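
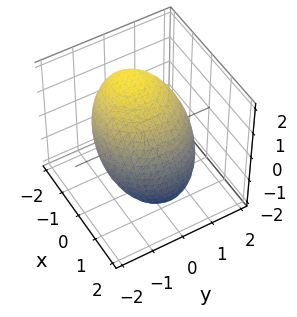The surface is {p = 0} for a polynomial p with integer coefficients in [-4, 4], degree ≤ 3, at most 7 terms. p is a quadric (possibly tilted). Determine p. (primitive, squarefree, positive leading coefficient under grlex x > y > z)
x^2 + x*z + y^2 + z^2 - 2

The degree is 2 — a generic line meets the surface in up to 2 points.
Putting this together gives p.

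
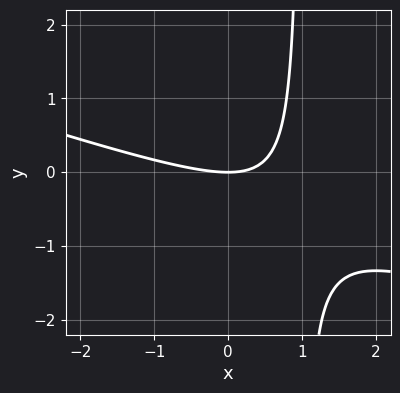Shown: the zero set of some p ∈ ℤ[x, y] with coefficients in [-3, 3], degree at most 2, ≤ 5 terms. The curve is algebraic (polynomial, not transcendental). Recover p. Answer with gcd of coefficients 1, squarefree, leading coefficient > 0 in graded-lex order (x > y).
x^2 + 3*x*y - 3*y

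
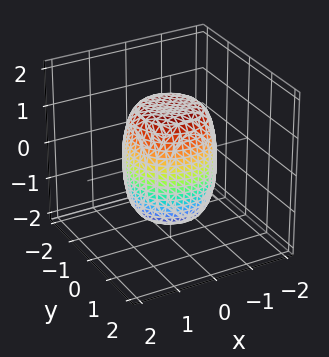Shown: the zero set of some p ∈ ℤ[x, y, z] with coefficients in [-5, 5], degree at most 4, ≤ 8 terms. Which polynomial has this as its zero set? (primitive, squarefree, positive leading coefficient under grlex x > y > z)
First, the degree is 4 — no degree-3 surface has this shape.
Then, symmetries: rotational symmetry about the z-axis ⇒ p depends on x, y only through x² + y².
Then, from the axis intercepts and sections: a circular section at z = 0 has radius between 1 and 2.
Finally, together with the visible shape, these determine p as stated.

2*x^4 + 4*x^2*y^2 + 2*y^4 - x^2 - y^2 + z^2 - 2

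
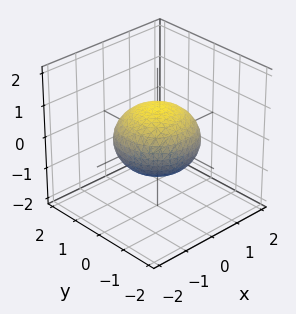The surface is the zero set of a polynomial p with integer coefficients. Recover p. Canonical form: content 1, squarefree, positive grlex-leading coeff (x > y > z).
2*x^2 + 2*y^2 + 3*z^2 - 3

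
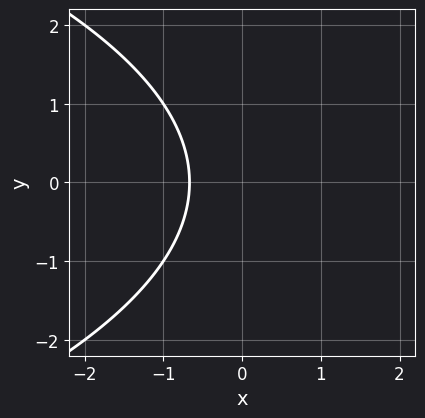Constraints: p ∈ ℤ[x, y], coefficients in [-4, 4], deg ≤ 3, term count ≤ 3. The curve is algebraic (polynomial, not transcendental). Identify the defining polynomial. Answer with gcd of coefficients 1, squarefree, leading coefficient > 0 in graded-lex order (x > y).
First, the degree is 2 — a generic line meets the curve in up to 2 points.
Then, symmetries: it's symmetric under y → −y, forcing even powers of y.
Next, from the visible intercepts: no y-intercept at any integer in the box.
Finally, assembling these constraints gives the stated polynomial.

y^2 + 3*x + 2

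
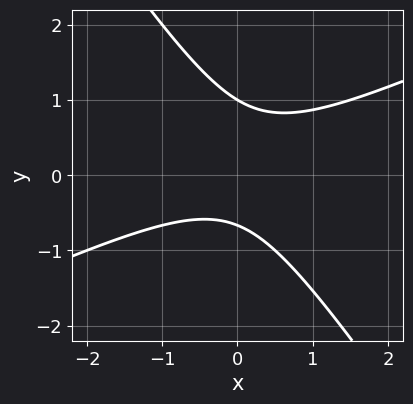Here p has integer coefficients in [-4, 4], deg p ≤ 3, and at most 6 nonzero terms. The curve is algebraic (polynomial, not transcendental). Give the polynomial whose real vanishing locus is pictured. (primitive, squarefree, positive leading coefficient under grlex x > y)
2*x^2 - 3*x*y - 3*y^2 + y + 2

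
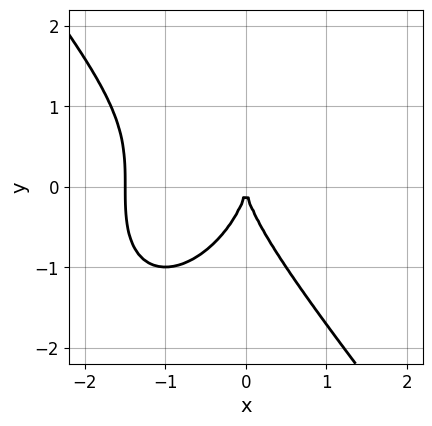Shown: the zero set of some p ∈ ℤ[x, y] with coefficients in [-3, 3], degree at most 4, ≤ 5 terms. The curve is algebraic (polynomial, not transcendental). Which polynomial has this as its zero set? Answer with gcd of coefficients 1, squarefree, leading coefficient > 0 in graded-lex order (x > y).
First, deg p = 3.
Then, against the integer gridlines: one x-axis crossing is at x = 0; it crosses the y-axis at the gridline y = 0.
Finally, solving for integer coefficients yields p as stated.

2*x^3 + y^3 + 3*x^2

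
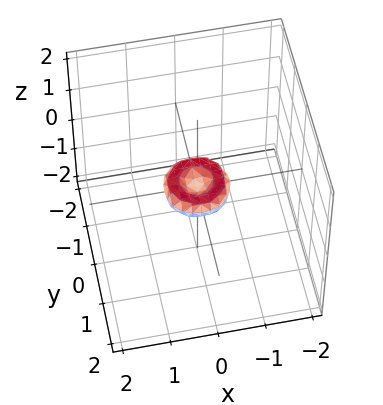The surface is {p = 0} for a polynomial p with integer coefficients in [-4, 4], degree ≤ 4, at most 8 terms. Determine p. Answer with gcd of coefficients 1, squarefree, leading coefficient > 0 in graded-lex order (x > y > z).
(a) Degree: the shape is more complex than any degree-3 surface, so deg p = 4.
(b) Symmetries: every cross-section ⟂ z is a circle, so x, y appear only via x² + y².
(c) Checking where it meets the axes: it crosses the x-axis at the gridline x = 0; it crosses the z-axis at the gridline z = 0.
(d) Putting this together gives p.

2*x^4 + 4*x^2*y^2 + 2*y^4 - x^2 - y^2 + 2*z^2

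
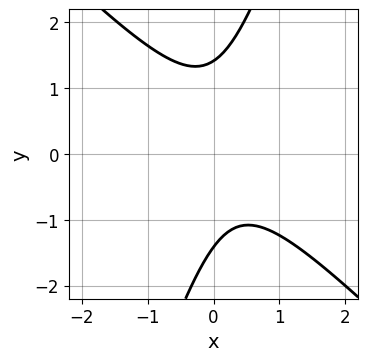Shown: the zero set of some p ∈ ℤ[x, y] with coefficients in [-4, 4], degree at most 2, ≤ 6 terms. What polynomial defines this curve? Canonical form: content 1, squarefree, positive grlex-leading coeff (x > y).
3*x^2 + 2*x*y - y^2 - x + 2

Degree: no degree-1 curve has this shape, so deg p = 2.
Against the integer gridlines: no x-intercept at any integer in the box.
The integer polynomial consistent with all of this is the stated p.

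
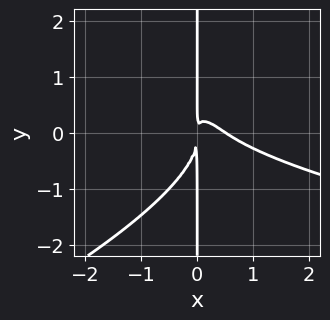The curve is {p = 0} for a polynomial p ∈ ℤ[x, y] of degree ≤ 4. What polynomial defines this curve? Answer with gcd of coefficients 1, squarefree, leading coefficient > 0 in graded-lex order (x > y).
Degree: a generic line meets the curve in up to 4 points, so deg p = 4.
Reading off the gridlines: the visible y-axis segment lies entirely on the curve.
Assembling these constraints gives the stated polynomial.

x^2*y^2 - 3*x*y^3 - 2*x^3 - 3*x^2*y + x^2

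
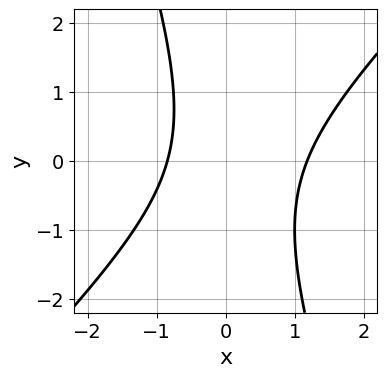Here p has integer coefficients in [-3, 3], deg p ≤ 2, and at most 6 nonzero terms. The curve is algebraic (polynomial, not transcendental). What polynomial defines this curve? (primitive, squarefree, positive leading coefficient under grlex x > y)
1. The degree is 2 — the shape is more complex than any degree-1 curve.
2. Against the integer gridlines: it misses every integer gridline on the y-axis.
3. Together with the visible shape, these determine p as stated.

3*x^2 - 2*x*y - y^2 - x - 3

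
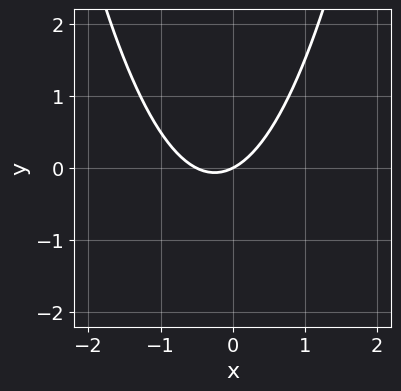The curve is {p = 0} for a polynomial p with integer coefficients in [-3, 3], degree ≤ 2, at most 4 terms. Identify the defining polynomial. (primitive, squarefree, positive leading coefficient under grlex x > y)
2*x^2 + x - 2*y

First, degree: no degree-1 curve has this shape, so deg p = 2.
Then, reading off the gridlines: one x-axis crossing is at x = 0; one y-axis crossing is at y = 0.
Finally, matching integer coefficients to the picture gives p.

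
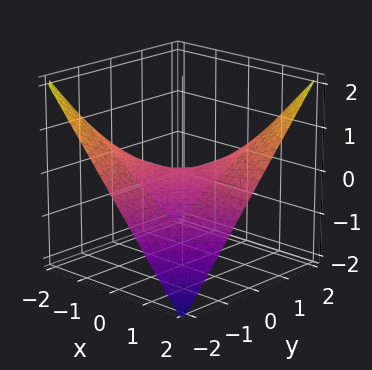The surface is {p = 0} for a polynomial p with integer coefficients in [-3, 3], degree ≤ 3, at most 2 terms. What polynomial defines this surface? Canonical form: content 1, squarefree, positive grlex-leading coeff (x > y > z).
x*y - 2*z

1. Degree: a hyperbolic paraboloid; a quadric, so deg p = 2.
2. Reading off the gridlines: it crosses the z-axis at the gridline z = 0; every point of the x-axis in the box is on the surface.
3. Solving for integer coefficients yields p as stated. Check: (0, 1, 0) on the y-axis lies on the surface, and p(0, 1, 0) = 0. ✓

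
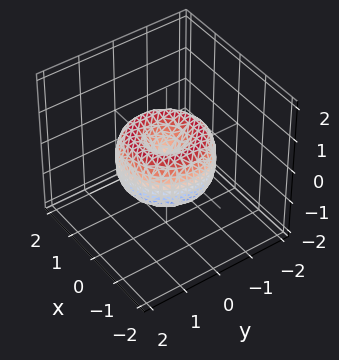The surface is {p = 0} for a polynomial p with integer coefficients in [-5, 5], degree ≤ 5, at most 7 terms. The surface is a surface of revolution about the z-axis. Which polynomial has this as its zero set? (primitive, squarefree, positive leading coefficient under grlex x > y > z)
1. Degree: a generic line meets the surface in up to 4 points, so deg p = 4.
2. Symmetries: the surface is invariant under rotation about z: p = q(x² + y², z).
3. Against the integer gridlines: it meets the x-axis at x = 0 (among the integer gridlines); a circular section at z = 0 has radius between 1 and 2; it meets the y-axis at y = 0 (among the integer gridlines).
4. Solving for integer coefficients yields p as stated.

2*x^4 + 4*x^2*y^2 + 2*y^4 - 3*x^2 - 3*y^2 + 2*z^2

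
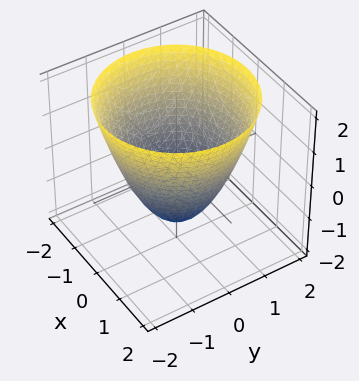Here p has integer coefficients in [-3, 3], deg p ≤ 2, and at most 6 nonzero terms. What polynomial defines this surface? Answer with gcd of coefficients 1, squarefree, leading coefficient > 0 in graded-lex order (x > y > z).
2*x^2 + 2*y^2 - 2*z - 3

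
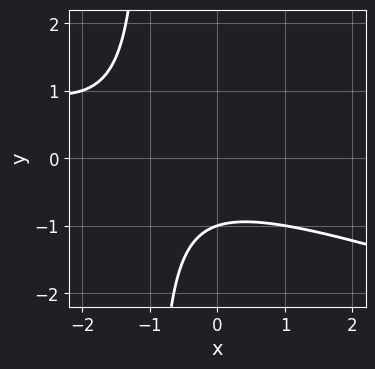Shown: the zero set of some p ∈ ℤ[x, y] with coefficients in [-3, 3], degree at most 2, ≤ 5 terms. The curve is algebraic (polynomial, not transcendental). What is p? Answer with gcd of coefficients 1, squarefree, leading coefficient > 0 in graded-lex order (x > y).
The degree is 2 — a generic line meets the curve in up to 2 points.
Checking where it meets the axes: one y-axis crossing is at y = -1; no x-intercept at any integer in the box.
Matching integer coefficients to the picture gives p.

x^2 + 3*x*y + 2*x + 3*y + 3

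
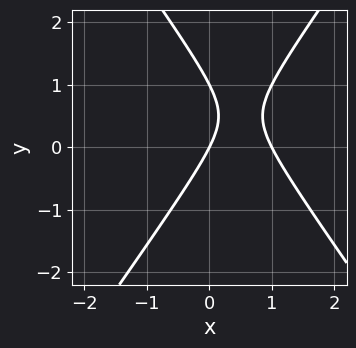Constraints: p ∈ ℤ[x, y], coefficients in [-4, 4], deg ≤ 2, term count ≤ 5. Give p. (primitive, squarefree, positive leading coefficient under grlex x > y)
2*x^2 - y^2 - 2*x + y

First, deg p = 2.
Next, reading off the gridlines: among the integer gridlines, it crosses the x-axis at x ∈ {0, 1}; among the integer gridlines, it crosses the y-axis at y ∈ {0, 1}.
Finally, the integer polynomial consistent with all of this is the stated p.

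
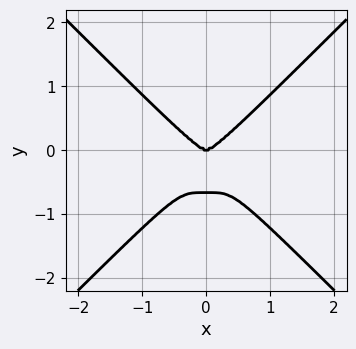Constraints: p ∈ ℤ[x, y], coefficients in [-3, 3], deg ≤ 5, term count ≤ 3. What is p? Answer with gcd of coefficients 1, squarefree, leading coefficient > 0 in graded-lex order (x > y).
3*x^4 - 3*y^4 - 2*y^3

First, degree: a generic line meets the curve in up to 4 points, so deg p = 4.
Next, symmetries: the x ↦ −x reflection is a symmetry, so x appears only in even powers.
Next, reading off the gridlines: one y-axis crossing is at y = 0; it crosses the x-axis at the gridline x = 0.
Finally, solving for integer coefficients yields p as stated.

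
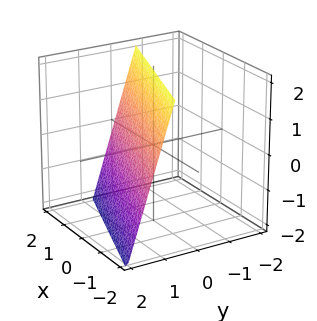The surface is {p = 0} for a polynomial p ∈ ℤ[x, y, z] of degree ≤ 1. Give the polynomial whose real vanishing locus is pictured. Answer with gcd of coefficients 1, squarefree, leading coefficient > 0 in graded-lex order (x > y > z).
x + 3*y + z - 2

Degree: every cross-section is a straight line — this is a plane, so deg p = 1.
From the axis intercepts and sections: one x-axis crossing is at x = 2; it crosses the z-axis at the gridline z = 2.
Assembling these constraints gives the stated polynomial.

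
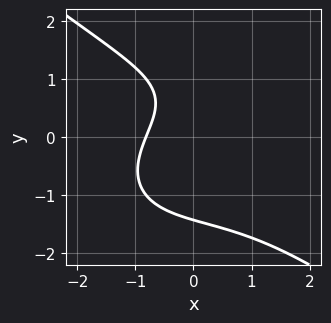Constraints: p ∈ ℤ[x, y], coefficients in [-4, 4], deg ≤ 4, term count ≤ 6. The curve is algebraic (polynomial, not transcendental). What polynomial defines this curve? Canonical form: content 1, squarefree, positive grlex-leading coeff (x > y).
x^3 + 2*y^3 + 3*x - 2*y + 3

(a) The degree is 3 — the shape is more complex than any degree-2 curve.
(b) Putting this together gives p.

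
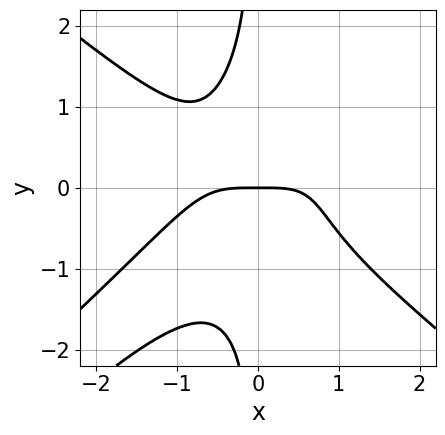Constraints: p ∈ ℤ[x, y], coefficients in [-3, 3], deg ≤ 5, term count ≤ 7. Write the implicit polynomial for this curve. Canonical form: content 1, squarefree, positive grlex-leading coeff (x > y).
deg p = 4. A generic line meets the curve in up to 4 points.
Reading off the gridlines: it crosses the x-axis at the gridline x = 0; it meets the y-axis at y = 0 (among the integer gridlines).
Assembling these constraints gives the stated polynomial.

2*x^4 - 2*x^3*y - 3*x^2*y^2 + 3*x*y^3 + 3*y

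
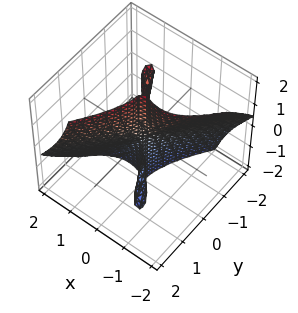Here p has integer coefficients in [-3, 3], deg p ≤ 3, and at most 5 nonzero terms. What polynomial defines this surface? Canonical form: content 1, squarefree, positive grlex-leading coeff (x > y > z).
3*x^3 + 2*x^2*z + 3*x*y*z - 2*y^3

(a) There are 3 components. They look like related sheets of one shape, so recover p as a whole.
(b) deg p = 3. The shape is more complex than any degree-2 surface.
(c) Reading off the gridlines: every point of the z-axis in the box is on the surface; one y-axis crossing is at y = 0; it meets the x-axis at x = 0 (among the integer gridlines).
(d) Putting this together gives p.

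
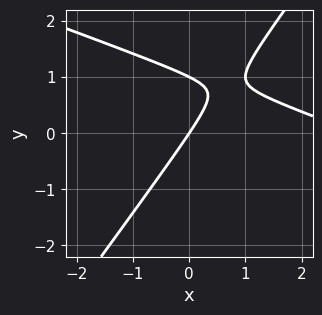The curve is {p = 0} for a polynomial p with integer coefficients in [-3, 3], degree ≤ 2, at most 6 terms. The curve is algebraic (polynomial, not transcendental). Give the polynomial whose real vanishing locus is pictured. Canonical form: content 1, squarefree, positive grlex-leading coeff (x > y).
x^2 + 2*x*y - 2*y^2 - 3*x + 2*y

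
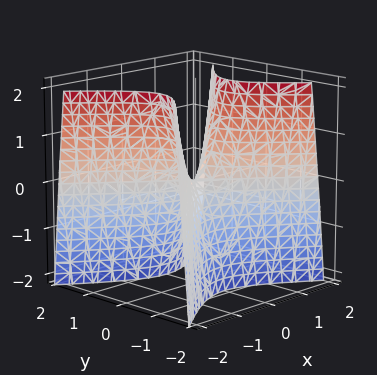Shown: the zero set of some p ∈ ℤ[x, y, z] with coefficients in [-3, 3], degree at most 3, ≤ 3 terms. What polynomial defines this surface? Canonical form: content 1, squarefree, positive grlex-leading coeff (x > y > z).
2*x^2 - 3*y^2 - z

1. The degree is 2 — a hyperbolic paraboloid; a quadric.
2. Symmetries: mirror symmetry y ↦ −y ⇒ only even powers of y; the x ↦ −x reflection is a symmetry, so x appears only in even powers.
3. Against the integer gridlines: one z-axis crossing is at z = 0; it meets the x-axis at x = 0 (among the integer gridlines).
4. Solving for integer coefficients yields p as stated.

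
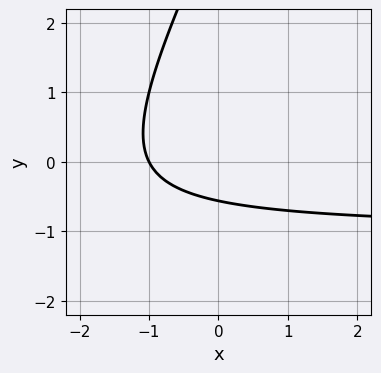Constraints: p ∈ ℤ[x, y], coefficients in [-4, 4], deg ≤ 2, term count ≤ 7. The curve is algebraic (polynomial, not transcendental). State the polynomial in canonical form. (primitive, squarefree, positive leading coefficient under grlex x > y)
First, deg p = 2.
Next, from the axis intercepts and sections: it meets the x-axis at x = -1 (among the integer gridlines).
Finally, fitting integer coefficients to these (and the overall shape) gives p.

2*x*y - y^2 + 2*x + 3*y + 2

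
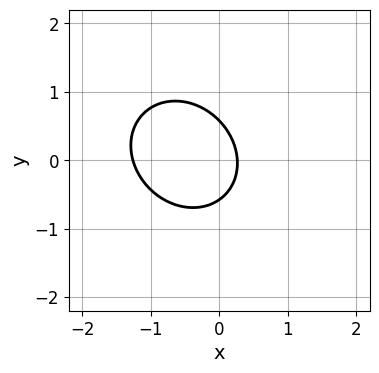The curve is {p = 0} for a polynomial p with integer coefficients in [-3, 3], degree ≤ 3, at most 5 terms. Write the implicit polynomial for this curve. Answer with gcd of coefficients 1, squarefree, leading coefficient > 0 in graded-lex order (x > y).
3*x^2 + x*y + 3*y^2 + 3*x - 1

The degree is 2 — no degree-1 curve has this shape.
The integer polynomial consistent with all of this is the stated p.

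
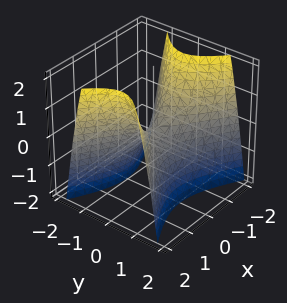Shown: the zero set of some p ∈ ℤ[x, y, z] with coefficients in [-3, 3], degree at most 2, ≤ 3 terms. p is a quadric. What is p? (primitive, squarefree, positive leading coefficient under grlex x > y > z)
First, degree: a hyperbolic paraboloid; a quadric, so deg p = 2.
Next, symmetries: mirror symmetry y ↦ −y ⇒ only even powers of y; it's symmetric under x → −x, forcing even powers of x.
Then, reading off the gridlines: it meets the x-axis at x = 0 (among the integer gridlines); one z-axis crossing is at z = 0; it crosses the y-axis at the gridline y = 0.
Finally, together with the visible shape, these determine p as stated.

x^2 - 2*y^2 - z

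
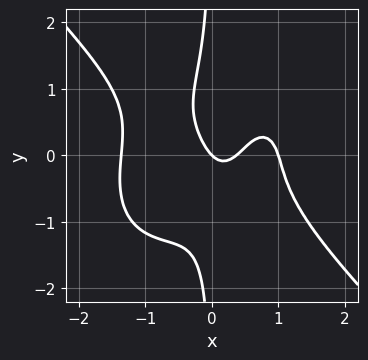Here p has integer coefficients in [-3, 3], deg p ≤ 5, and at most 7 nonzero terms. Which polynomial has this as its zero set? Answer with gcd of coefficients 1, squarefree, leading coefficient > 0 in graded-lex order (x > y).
2*x^4 + 2*x*y^3 - 3*x^2 + x + y

1. The degree is 4 — a generic line meets the curve in up to 4 points.
2. Checking where it meets the axes: among the integer gridlines, it crosses the x-axis at x ∈ {0, 1}; it meets the y-axis at y = 0 (among the integer gridlines).
3. The integer polynomial consistent with all of this is the stated p.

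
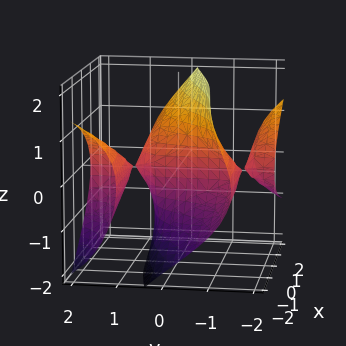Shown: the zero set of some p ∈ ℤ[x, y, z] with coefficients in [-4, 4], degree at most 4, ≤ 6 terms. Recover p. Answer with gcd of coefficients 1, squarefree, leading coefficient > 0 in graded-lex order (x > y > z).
2*x*y^2 + 3*y*z^2 + z^3 + x*y - 3*x

I count 3 distinct pieces.
Degree: a generic line meets the surface in up to 3 points, so deg p = 3.
Against the integer gridlines: it crosses the z-axis at the gridline z = 0; it meets the x-axis at x = 0 (among the integer gridlines); the visible y-axis segment lies entirely on the surface.
Together with the visible shape, these determine p as stated.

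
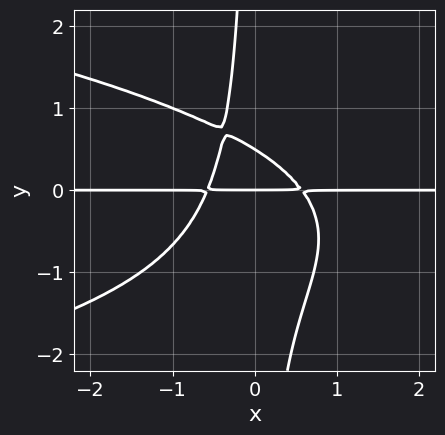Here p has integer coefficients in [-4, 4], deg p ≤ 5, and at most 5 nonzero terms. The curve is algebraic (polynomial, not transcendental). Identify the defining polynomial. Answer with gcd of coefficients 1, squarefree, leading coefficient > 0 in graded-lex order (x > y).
3*x*y^3 + 3*x^2*y + x*y^2 + 2*y^2 - y

Degree: the shape is more complex than any degree-3 curve, so deg p = 4.
Reading off the gridlines: every point of the x-axis in the box is on the curve; one y-axis crossing is at y = 0.
Solving for integer coefficients yields p as stated.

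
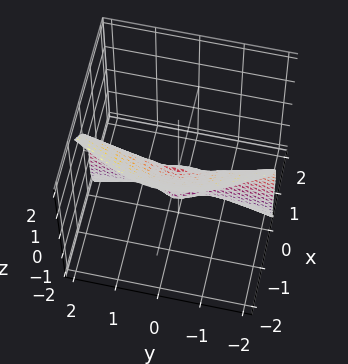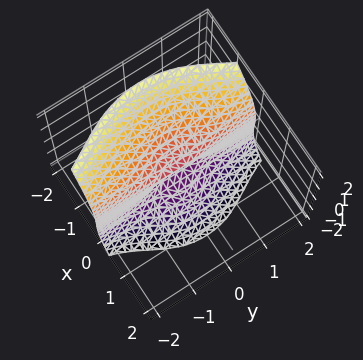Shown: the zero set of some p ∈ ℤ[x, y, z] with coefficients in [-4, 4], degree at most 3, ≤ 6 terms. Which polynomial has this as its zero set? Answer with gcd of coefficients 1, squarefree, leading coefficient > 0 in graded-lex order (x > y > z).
3*x^3 + 3*x*y^2 + z^3 + z^2

First, the degree is 3 — a generic line meets the surface in up to 3 points.
Then, from the visible intercepts: every point of the y-axis in the box is on the surface; the z-axis gridline crossings are at z ∈ {-1, 0}; it meets the x-axis at x = 0 (among the integer gridlines).
Finally, together with the visible shape, these determine p as stated.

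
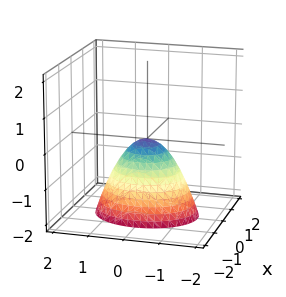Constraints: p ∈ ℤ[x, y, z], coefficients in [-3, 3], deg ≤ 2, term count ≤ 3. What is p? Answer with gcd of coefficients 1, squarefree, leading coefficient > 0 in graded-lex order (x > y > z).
The degree is 2 — a single bowl opening along one axis; a quadric.
Symmetries: the x ↦ −x reflection is a symmetry, so x appears only in even powers; it's symmetric under y → −y, forcing even powers of y.
Against the integer gridlines: one y-axis crossing is at y = 0; it crosses the z-axis at the gridline z = 0.
Solving for integer coefficients yields p as stated.

3*x^2 + 2*y^2 + 2*z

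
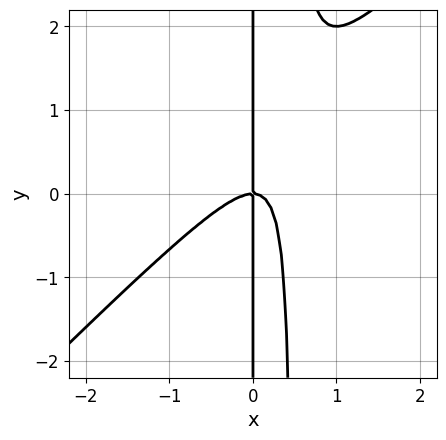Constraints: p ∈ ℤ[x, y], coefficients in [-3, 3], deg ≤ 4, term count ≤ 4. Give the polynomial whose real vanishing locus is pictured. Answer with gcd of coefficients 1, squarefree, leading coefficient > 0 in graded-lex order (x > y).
2*x^3 - 2*x^2*y + x*y

(a) The degree is 3 — a generic line meets the curve in up to 3 points.
(b) Checking where it meets the axes: one x-axis crossing is at x = 0; the visible y-axis segment lies entirely on the curve.
(c) Solving for integer coefficients yields p as stated.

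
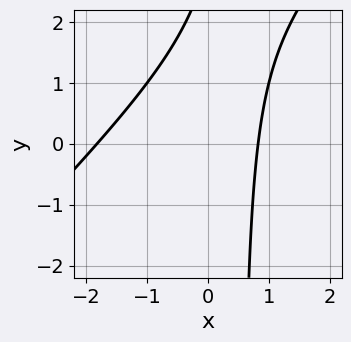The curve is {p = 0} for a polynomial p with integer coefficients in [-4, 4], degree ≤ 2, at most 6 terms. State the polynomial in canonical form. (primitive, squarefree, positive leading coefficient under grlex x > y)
(a) deg p = 2.
(b) Against the integer gridlines: the curve avoids every integer y-axis point in the box.
(c) Fitting integer coefficients to these (and the overall shape) gives p.

2*x^2 - 2*x*y + 2*x + y - 3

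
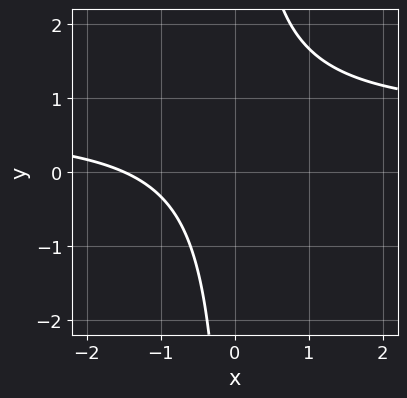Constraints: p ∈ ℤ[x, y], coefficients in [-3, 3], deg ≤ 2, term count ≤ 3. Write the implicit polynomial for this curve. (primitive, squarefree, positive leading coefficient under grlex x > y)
3*x*y - 2*x - 3

(a) The degree is 2 — no degree-1 curve has this shape.
(b) From the visible intercepts: it misses every integer gridline on the y-axis.
(c) These observations pin down the coefficients.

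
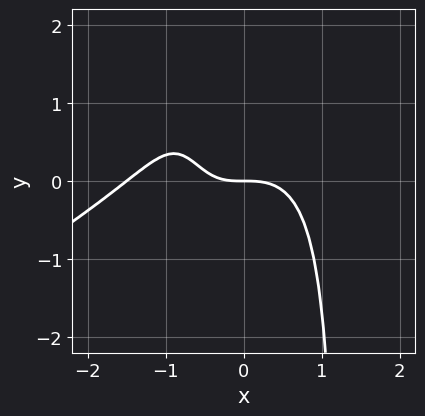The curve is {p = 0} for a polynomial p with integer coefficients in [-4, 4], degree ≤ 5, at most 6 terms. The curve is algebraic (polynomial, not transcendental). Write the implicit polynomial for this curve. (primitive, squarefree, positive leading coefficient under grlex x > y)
2*x^4 - 3*x^3*y + 3*x^3 + 3*x*y + 3*y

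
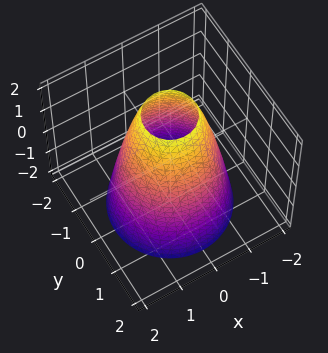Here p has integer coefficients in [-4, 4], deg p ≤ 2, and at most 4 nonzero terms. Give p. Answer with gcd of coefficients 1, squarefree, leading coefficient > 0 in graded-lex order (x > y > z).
(a) The degree is 2 — a generic line meets the surface in up to 2 points.
(b) By symmetry, the surface is invariant under rotation about z: p = q(x² + y², z).
(c) Against the integer gridlines: the surface avoids every integer z-axis point in the box; a circular section at z = -2 has radius between 1 and 2.
(d) These observations pin down the coefficients.

2*x^2 + 2*y^2 + z - 3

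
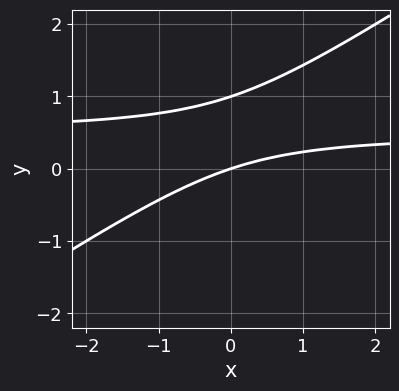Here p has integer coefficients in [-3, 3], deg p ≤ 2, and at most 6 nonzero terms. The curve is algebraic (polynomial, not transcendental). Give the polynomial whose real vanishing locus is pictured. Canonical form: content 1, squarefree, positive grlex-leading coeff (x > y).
deg p = 2. The shape is more complex than any degree-1 curve.
From the visible intercepts: the y-axis gridline crossings are at y ∈ {0, 1}; one x-axis crossing is at x = 0.
These observations pin down the coefficients.

2*x*y - 3*y^2 - x + 3*y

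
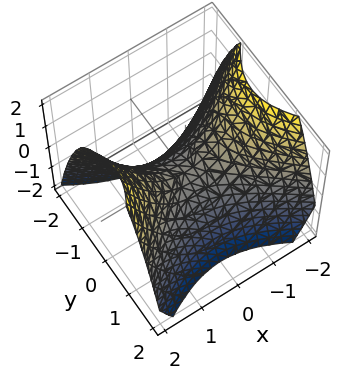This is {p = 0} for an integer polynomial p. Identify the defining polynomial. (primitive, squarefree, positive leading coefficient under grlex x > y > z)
1. deg p = 2. A saddle surface; a quadric.
2. Symmetries: it's symmetric under x → −x, forcing even powers of x; it's symmetric under y → −y, forcing even powers of y.
3. Reading off the gridlines: it crosses the y-axis at the gridline y = 0; it meets the z-axis at z = 0 (among the integer gridlines).
4. Fitting integer coefficients to these (and the overall shape) gives p.

2*x^2 - 3*y^2 - 3*z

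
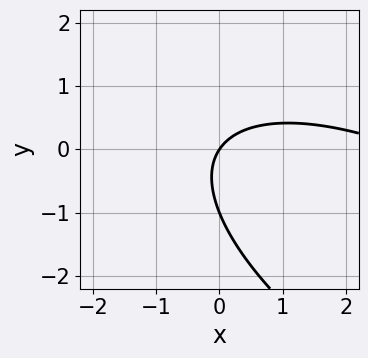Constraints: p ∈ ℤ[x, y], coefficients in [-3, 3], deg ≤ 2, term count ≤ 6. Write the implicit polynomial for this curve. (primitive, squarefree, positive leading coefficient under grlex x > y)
x^2 + 2*x*y + 2*y^2 - 3*x + 2*y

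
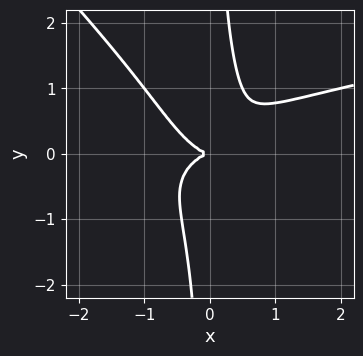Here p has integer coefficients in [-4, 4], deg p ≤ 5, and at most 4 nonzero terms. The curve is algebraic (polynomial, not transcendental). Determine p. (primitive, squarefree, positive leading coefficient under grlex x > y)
1. Degree: no degree-3 curve has this shape, so deg p = 4.
2. Against the integer gridlines: it crosses the x-axis at the gridline x = 0; one y-axis crossing is at y = 0.
3. Matching integer coefficients to the picture gives p.

3*x^2*y^2 + 3*x*y^3 - 2*x^3 - 2*y^2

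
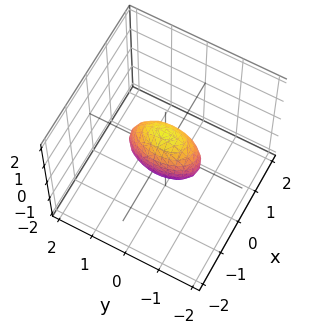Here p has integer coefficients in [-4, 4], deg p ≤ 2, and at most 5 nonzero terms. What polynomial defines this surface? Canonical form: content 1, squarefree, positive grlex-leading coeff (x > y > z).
The degree is 2 — bounded and convex; a quadric.
Symmetries: mirror symmetry z ↦ −z ⇒ only even powers of z; mirror symmetry x ↦ −x ⇒ only even powers of x; the y ↦ −y reflection is a symmetry, so y appears only in even powers.
Checking where it meets the axes: the y-axis gridline crossings are at y ∈ {-1, 1}; among the integer gridlines, it crosses the z-axis at z ∈ {-1, 1}.
Putting this together gives p.

3*x^2 + y^2 + z^2 - 1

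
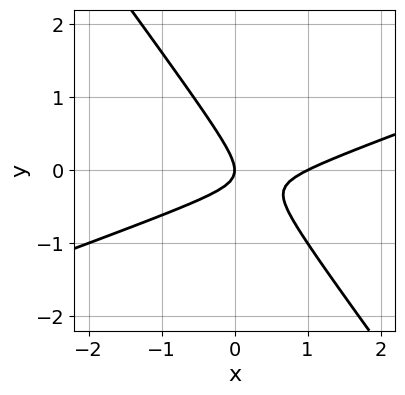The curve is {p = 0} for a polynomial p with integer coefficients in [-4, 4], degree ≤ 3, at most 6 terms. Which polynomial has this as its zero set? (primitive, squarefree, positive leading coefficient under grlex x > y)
1. The degree is 2 — the shape is more complex than any degree-1 curve.
2. From the visible intercepts: among the integer gridlines, it crosses the x-axis at x ∈ {0, 1}; one y-axis crossing is at y = 0.
3. The integer polynomial consistent with all of this is the stated p.

x^2 - 2*x*y - 2*y^2 - x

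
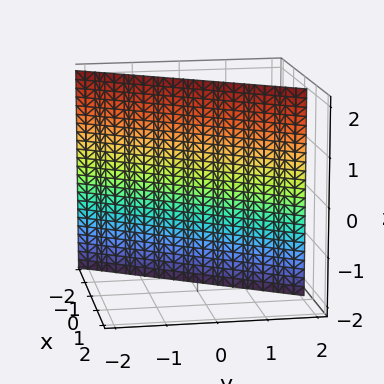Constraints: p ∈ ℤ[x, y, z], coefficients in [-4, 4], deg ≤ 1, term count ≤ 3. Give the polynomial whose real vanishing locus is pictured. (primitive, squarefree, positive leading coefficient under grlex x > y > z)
First, the degree is 1 — every cross-section is a straight line — this is a plane.
Then, checking where it meets the axes: one y-axis crossing is at y = 1; no z-intercept at any integer in the box.
Finally, putting this together gives p.

3*x - 2*y + 2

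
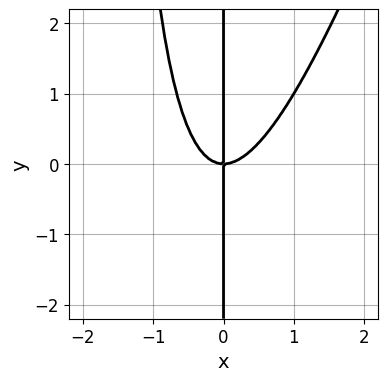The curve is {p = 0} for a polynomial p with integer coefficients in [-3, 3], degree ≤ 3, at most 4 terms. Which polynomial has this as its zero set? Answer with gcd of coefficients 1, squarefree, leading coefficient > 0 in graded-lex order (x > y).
3*x^3 - x^2*y - 2*x*y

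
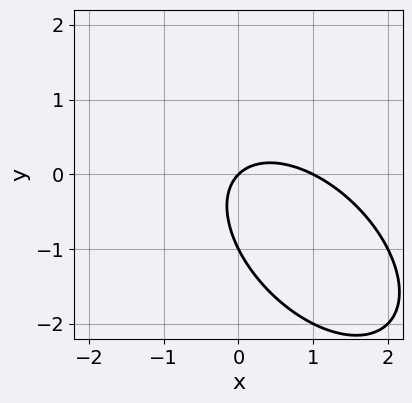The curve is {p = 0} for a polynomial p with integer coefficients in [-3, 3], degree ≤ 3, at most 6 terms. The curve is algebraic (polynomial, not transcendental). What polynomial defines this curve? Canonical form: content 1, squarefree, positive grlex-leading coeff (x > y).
x^2 + x*y + y^2 - x + y

1. The degree is 2 — the shape is more complex than any degree-1 curve.
2. From the visible intercepts: the y-axis gridline crossings are at y ∈ {-1, 0}; the x-axis gridline crossings are at x ∈ {0, 1}.
3. Fitting integer coefficients to these (and the overall shape) gives p.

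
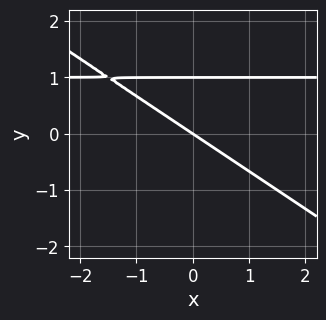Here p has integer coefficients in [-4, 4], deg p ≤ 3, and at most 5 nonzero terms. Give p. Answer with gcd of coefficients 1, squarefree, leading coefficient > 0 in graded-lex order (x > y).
1. deg p = 2. A generic line meets the curve in up to 2 points.
2. Reading off the gridlines: the y-axis gridline crossings are at y ∈ {0, 1}; one x-axis crossing is at x = 0.
3. Assembling these constraints gives the stated polynomial.

2*x*y + 3*y^2 - 2*x - 3*y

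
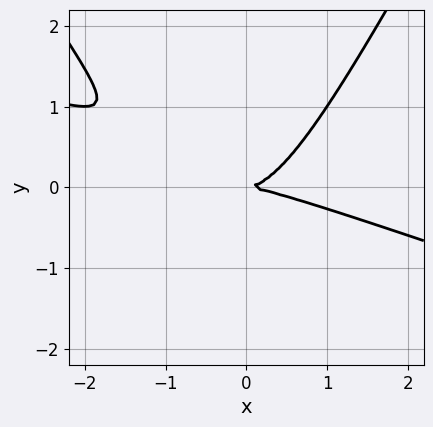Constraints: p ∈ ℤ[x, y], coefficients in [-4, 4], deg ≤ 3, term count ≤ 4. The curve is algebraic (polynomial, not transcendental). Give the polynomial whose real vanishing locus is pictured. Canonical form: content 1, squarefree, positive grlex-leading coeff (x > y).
(a) Degree: the shape is more complex than any degree-2 curve, so deg p = 3.
(b) Against the integer gridlines: it meets the y-axis at y = 0 (among the integer gridlines); one x-axis crossing is at x = 0.
(c) The integer polynomial consistent with all of this is the stated p.

x^3 + 3*x^2*y - y^3 - 3*y^2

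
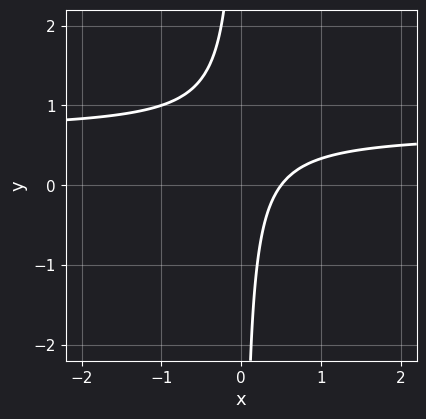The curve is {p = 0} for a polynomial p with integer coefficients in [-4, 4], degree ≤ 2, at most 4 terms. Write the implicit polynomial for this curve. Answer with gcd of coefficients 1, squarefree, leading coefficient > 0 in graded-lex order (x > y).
3*x*y - 2*x + 1

The degree is 2 — the shape is more complex than any degree-1 curve.
From the axis intercepts and sections: no y-intercept at any integer in the box.
Putting this together gives p.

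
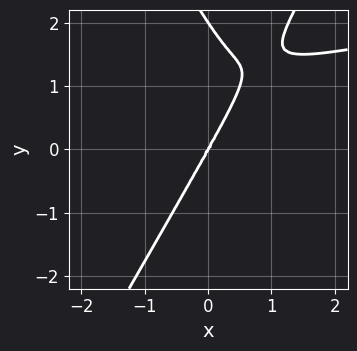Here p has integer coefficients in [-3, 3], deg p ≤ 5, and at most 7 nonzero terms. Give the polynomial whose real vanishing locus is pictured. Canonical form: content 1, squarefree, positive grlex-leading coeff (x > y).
3*x^2*y^2 - y^4 - 2*x^3 - 3*x*y^2 + 2*y^3

1. Degree: no degree-3 curve has this shape, so deg p = 4.
2. Observable constraints: it crosses the x-axis at the gridline x = 0; among the integer gridlines, it crosses the y-axis at y ∈ {0, 2}.
3. These observations pin down the coefficients.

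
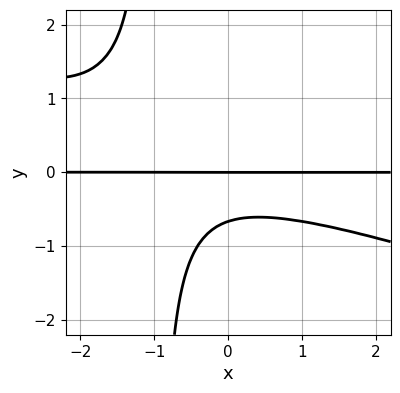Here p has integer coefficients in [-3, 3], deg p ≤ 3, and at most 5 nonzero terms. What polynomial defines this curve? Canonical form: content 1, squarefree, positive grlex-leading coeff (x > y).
First, the degree is 3 — no degree-2 curve has this shape.
Then, observable constraints: every point of the x-axis in the box is on the curve; it crosses the y-axis at the gridline y = 0.
Finally, fitting integer coefficients to these (and the overall shape) gives p.

x^2*y + 3*x*y^2 + x*y + 3*y^2 + 2*y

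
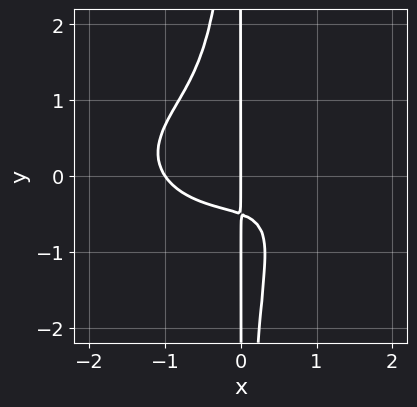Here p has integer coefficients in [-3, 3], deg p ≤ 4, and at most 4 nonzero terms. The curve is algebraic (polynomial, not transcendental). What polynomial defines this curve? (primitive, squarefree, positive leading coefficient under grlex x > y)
x^4 + 3*x^2*y^2 + 2*x*y + x

(a) The degree is 4 — a generic line meets the curve in up to 4 points.
(b) Observable constraints: among the integer gridlines, it crosses the x-axis at x ∈ {-1, 0}; the visible y-axis segment lies entirely on the curve.
(c) The integer polynomial consistent with all of this is the stated p.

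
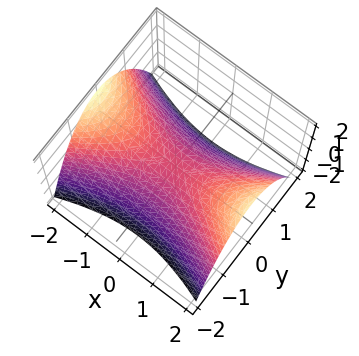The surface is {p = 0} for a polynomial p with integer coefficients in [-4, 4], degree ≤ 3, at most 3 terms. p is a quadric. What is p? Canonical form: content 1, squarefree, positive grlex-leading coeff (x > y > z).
(a) The degree is 2 — a hyperbolic paraboloid; a quadric.
(b) Symmetries: mirror symmetry y ↦ −y ⇒ only even powers of y; it's symmetric under x → −x, forcing even powers of x.
(c) Observable constraints: it crosses the y-axis at the gridline y = 0; one x-axis crossing is at x = 0; one z-axis crossing is at z = 0.
(d) Putting this together gives p.

x^2 - 3*y^2 - 3*z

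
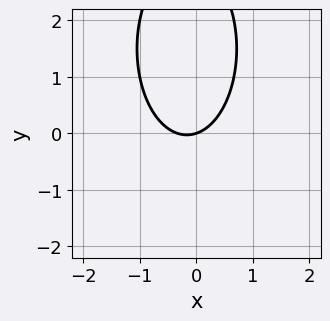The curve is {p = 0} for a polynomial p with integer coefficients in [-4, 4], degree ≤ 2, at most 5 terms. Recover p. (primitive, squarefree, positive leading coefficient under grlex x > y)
3*x^2 + y^2 + x - 3*y

(a) The degree is 2 — no degree-1 curve has this shape.
(b) From the axis intercepts and sections: it crosses the y-axis at the gridline y = 0; one x-axis crossing is at x = 0.
(c) Fitting integer coefficients to these (and the overall shape) gives p.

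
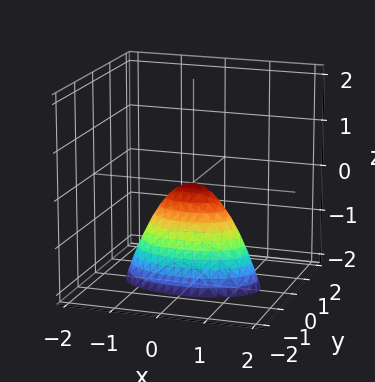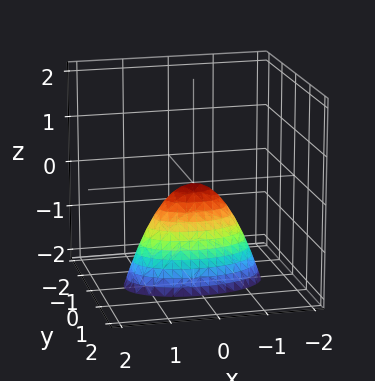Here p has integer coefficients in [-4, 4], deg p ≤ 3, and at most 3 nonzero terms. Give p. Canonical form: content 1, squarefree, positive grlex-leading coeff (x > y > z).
x^2 + 3*y^2 + z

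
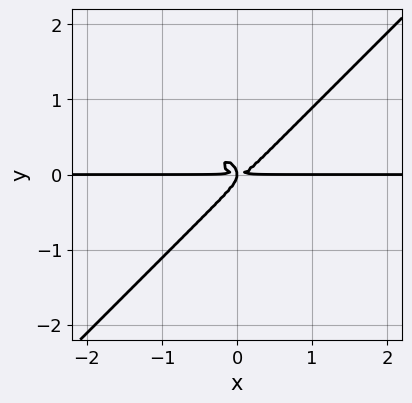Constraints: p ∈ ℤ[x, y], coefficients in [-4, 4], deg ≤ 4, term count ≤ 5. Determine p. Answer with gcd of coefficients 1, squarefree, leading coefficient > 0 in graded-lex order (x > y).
3*x^3*y - 3*y^4 - x*y^2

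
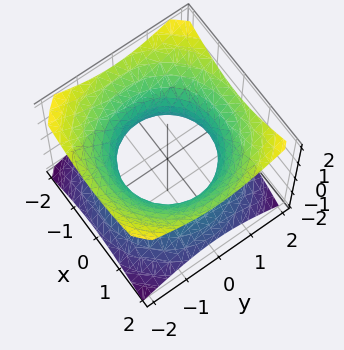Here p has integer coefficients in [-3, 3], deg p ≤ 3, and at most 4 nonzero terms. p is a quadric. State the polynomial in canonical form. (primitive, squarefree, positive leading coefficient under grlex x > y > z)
First, the degree is 2 — an hourglass — one-sheet hyperboloid; a quadric.
Next, symmetries: the z ↦ −z reflection is a symmetry, so z appears only in even powers; rotational symmetry about the z-axis ⇒ p depends on x, y only through x² + y².
Next, reading off the gridlines: a circular section at z = 0 has radius between 1 and 2; it misses every integer gridline on the z-axis.
Finally, assembling these constraints gives the stated polynomial.

2*x^2 + 2*y^2 - 3*z^2 - 3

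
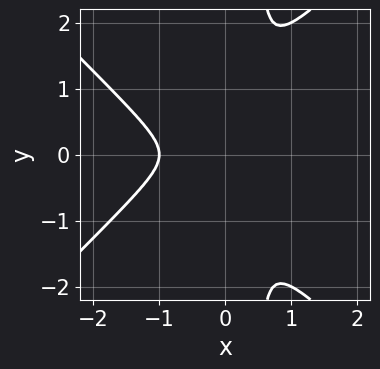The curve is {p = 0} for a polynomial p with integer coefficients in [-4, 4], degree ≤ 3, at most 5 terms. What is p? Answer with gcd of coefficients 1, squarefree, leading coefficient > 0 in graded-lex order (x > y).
The degree is 3 — no degree-2 curve has this shape.
Symmetries: it's symmetric under y → −y, forcing even powers of y.
Checking where it meets the axes: one x-axis crossing is at x = -1.
Solving for integer coefficients yields p as stated.

2*x^3 - 2*x*y^2 + 2*x^2 + y^2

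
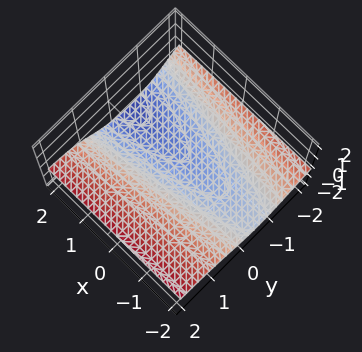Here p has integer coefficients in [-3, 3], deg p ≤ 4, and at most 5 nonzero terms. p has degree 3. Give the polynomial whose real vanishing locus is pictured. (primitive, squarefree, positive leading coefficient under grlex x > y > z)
3*y^2*z + 2*z^3 - x*z + 3*y*z + 3

First, the degree is 3 — no degree-2 surface has this shape.
Next, from the visible intercepts: the surface avoids every integer y-axis point in the box; the surface avoids every integer x-axis point in the box.
Finally, putting this together gives p.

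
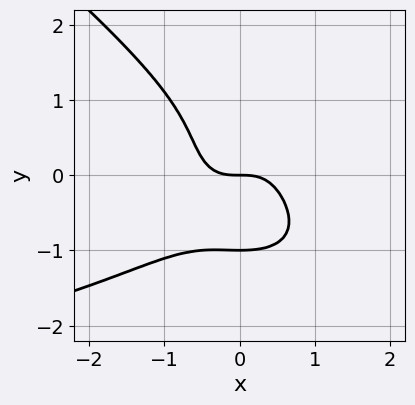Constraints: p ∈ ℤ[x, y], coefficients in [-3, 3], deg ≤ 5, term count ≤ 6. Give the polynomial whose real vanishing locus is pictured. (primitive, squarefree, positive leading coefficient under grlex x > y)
First, the degree is 4 — no degree-3 curve has this shape.
Next, reading off the gridlines: it crosses the x-axis at the gridline x = 0; among the integer gridlines, it crosses the y-axis at y ∈ {-1, 0}.
Finally, fitting integer coefficients to these (and the overall shape) gives p.

x^3*y + 2*y^4 + 3*x^3 - x^2*y + 2*y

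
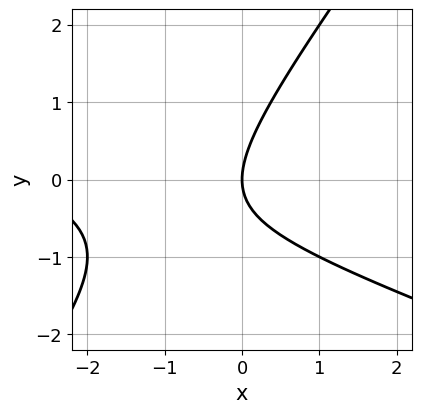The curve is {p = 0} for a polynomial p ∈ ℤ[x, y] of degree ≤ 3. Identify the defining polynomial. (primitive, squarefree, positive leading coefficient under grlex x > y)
x^2 + 2*x*y - 2*y^2 + 3*x

1. Degree: no degree-1 curve has this shape, so deg p = 2.
2. From the axis intercepts and sections: one x-axis crossing is at x = 0; one y-axis crossing is at y = 0.
3. These observations pin down the coefficients.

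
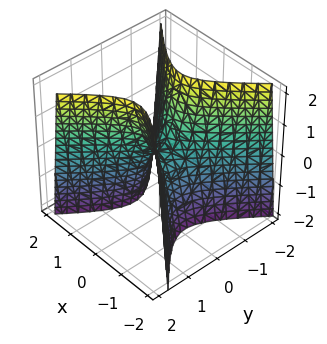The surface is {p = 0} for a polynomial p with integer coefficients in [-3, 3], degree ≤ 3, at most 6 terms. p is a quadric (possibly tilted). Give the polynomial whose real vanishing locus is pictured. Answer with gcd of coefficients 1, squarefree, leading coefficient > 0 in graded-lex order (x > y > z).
3*x^2 + x*y - 3*y^2 + z

(a) deg p = 2. No degree-1 surface has this shape.
(b) Against the integer gridlines: it crosses the z-axis at the gridline z = 0; one y-axis crossing is at y = 0; it meets the x-axis at x = 0 (among the integer gridlines).
(c) Together with the visible shape, these determine p as stated.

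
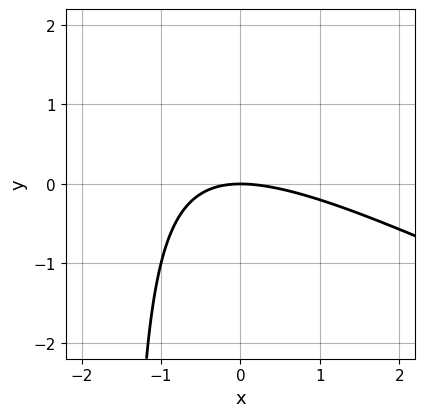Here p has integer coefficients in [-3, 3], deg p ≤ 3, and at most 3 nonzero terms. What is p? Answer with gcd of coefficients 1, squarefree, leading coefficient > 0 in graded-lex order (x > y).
First, deg p = 2.
Then, against the integer gridlines: one x-axis crossing is at x = 0; one y-axis crossing is at y = 0.
Finally, solving for integer coefficients yields p as stated.

x^2 + 2*x*y + 3*y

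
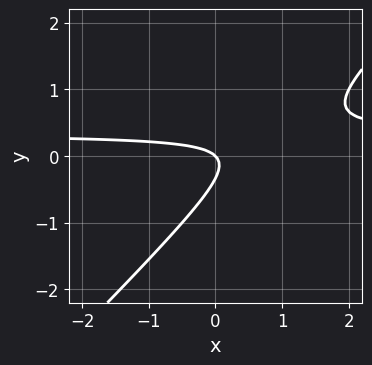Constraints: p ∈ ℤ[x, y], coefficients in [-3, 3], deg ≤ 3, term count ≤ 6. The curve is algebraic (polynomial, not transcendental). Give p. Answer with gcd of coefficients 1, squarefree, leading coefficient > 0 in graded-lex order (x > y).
3*x*y - 3*y^2 - x - y

First, degree: a generic line meets the curve in up to 2 points, so deg p = 2.
Then, reading off the gridlines: one x-axis crossing is at x = 0; one y-axis crossing is at y = 0.
Finally, solving for integer coefficients yields p as stated.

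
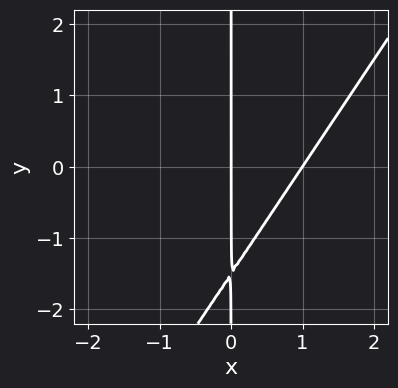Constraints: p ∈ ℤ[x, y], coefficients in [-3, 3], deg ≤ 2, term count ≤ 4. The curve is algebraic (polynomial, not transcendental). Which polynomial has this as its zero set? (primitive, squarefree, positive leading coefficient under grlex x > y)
3*x^2 - 2*x*y - 3*x

1. deg p = 2. No degree-1 curve has this shape.
2. Reading off the gridlines: among the integer gridlines, it crosses the x-axis at x ∈ {0, 1}; every point of the y-axis in the box is on the curve.
3. Assembling these constraints gives the stated polynomial.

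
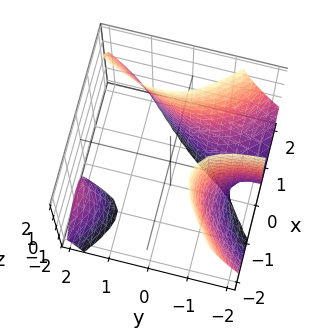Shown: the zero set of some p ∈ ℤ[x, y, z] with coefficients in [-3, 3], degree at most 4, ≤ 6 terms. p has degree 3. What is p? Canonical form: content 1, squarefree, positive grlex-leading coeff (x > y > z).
2*x^3 - 2*x*y^2 + 2*x*y*z - 2*y - 3

(a) I count 2 distinct pieces. They look like related sheets of one shape, so recover p as a whole.
(b) deg p = 3. The shape is more complex than any degree-2 surface.
(c) Against the integer gridlines: no z-intercept at any integer in the box.
(d) The integer polynomial consistent with all of this is the stated p.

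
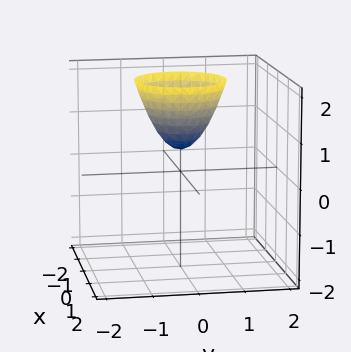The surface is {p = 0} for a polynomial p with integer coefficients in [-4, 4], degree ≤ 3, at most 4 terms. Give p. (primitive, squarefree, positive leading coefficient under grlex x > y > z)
3*x^2 + 3*y^2 - 2*z + 1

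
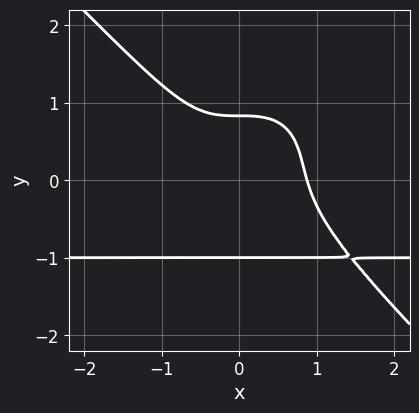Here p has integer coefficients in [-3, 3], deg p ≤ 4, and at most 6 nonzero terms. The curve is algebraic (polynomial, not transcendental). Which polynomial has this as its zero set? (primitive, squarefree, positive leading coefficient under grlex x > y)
3*x^3*y + 3*y^4 + 3*x^3 + y^3 - 2

(a) The degree is 4 — a generic line meets the curve in up to 4 points.
(b) Against the integer gridlines: it meets the y-axis at y = -1 (among the integer gridlines).
(c) Matching integer coefficients to the picture gives p.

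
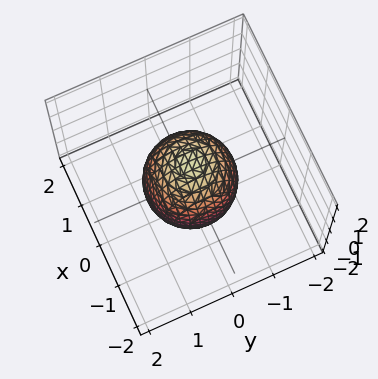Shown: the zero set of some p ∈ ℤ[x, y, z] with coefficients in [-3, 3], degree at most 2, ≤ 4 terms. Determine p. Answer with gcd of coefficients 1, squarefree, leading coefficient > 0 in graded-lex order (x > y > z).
2*x^2 + 2*y^2 + z^2 - 2

(a) Degree: a generic line meets the surface in up to 2 points, so deg p = 2.
(b) Symmetries: the surface is invariant under rotation about z: p = q(x² + y², z).
(c) From the axis intercepts and sections: among the integer gridlines, it crosses the y-axis at y ∈ {-1, 1}; a circular section at z = 0 has radius exactly 1; the x-axis gridline crossings are at x ∈ {-1, 1}.
(d) Putting this together gives p.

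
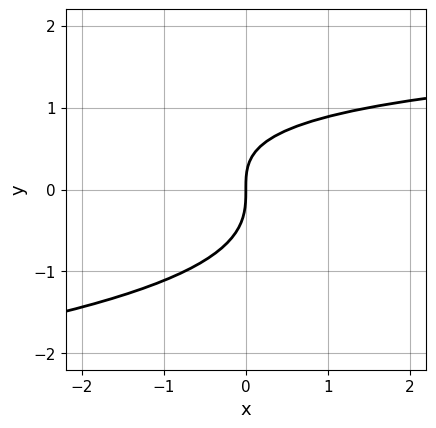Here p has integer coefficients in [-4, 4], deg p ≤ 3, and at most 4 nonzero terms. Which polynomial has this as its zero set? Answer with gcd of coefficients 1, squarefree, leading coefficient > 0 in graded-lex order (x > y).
1. Degree: the shape is more complex than any degree-2 curve, so deg p = 3.
2. Observable constraints: it crosses the y-axis at the gridline y = 0; one x-axis crossing is at x = 0.
3. Fitting integer coefficients to these (and the overall shape) gives p.

3*y^3 + x*y - 3*x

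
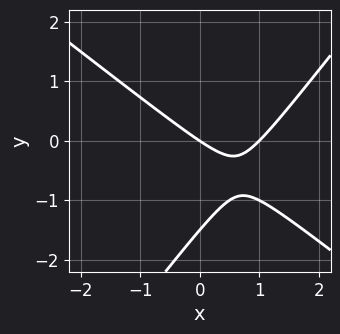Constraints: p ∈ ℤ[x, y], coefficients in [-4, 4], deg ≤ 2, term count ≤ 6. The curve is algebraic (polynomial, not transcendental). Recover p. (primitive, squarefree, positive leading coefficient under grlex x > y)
2*x^2 + x*y - 2*y^2 - 2*x - 3*y

(a) deg p = 2.
(b) Against the integer gridlines: it crosses the y-axis at the gridline y = 0; the x-axis gridline crossings are at x ∈ {0, 1}.
(c) Fitting integer coefficients to these (and the overall shape) gives p.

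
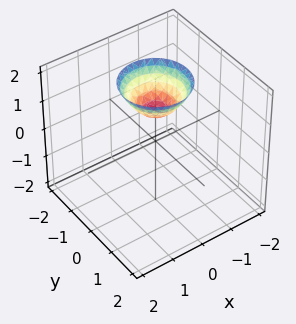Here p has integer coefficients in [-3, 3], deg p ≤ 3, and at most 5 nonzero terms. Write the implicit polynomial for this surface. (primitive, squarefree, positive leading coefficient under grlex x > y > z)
The degree is 2 — the shape is more complex than any degree-1 surface.
Symmetry: every cross-section ⟂ z is a circle, so x, y appear only via x² + y².
Reading off the gridlines: a circular section at z = 2 has radius exactly 1; it meets the z-axis at z = 1 (among the integer gridlines); it misses every integer gridline on the x-axis.
Together with the visible shape, these determine p as stated.

x^2 + y^2 - z + 1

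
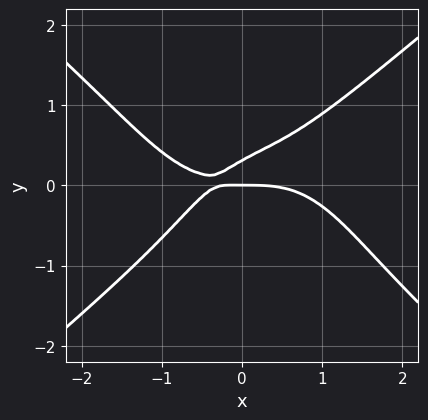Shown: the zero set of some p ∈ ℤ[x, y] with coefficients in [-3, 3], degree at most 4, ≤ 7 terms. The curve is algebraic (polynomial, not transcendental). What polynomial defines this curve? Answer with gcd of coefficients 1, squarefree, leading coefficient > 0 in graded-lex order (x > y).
First, deg p = 4. No degree-3 curve has this shape.
Then, checking where it meets the axes: it meets the y-axis at y = 0 (among the integer gridlines); it crosses the x-axis at the gridline x = 0.
Finally, solving for integer coefficients yields p as stated.

x^4 - 2*y^4 + 2*x*y - 3*y^2 + y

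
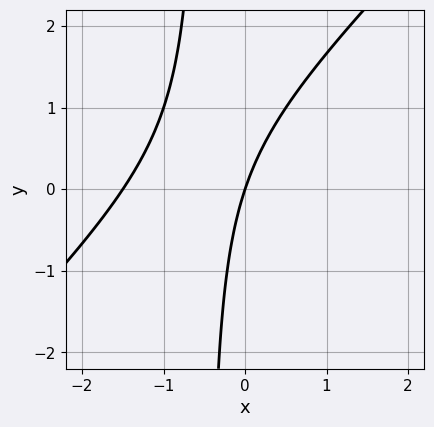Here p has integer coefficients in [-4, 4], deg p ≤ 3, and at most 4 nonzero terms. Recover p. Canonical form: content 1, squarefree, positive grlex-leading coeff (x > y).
First, deg p = 2. A generic line meets the curve in up to 2 points.
Then, reading off the gridlines: it crosses the y-axis at the gridline y = 0; it meets the x-axis at x = 0 (among the integer gridlines).
Finally, putting this together gives p.

2*x^2 - 2*x*y + 3*x - y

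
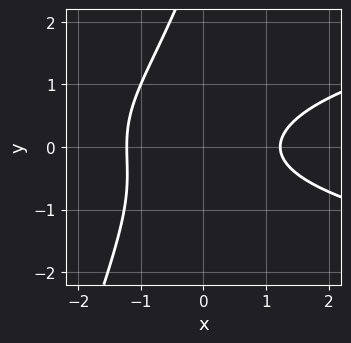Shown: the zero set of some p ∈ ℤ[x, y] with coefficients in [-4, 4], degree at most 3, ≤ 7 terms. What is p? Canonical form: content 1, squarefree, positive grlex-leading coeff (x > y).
3*x*y^2 - y^3 - 2*x^2 + 3*y^2 + 3

deg p = 3.
Against the integer gridlines: no y-intercept at any integer in the box.
Fitting integer coefficients to these (and the overall shape) gives p.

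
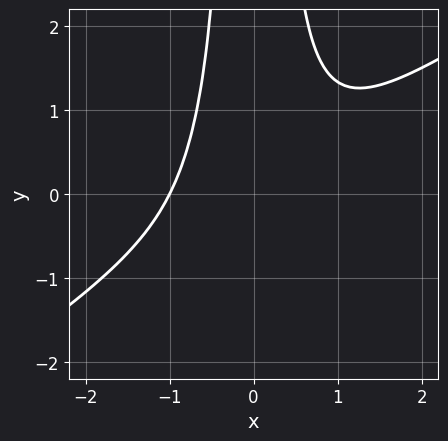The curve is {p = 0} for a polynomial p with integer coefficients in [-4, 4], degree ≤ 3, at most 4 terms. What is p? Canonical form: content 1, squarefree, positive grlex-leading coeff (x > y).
First, degree: the shape is more complex than any degree-2 curve, so deg p = 3.
Then, observable constraints: it misses every integer gridline on the y-axis; it crosses the x-axis at the gridline x = -1.
Finally, solving for integer coefficients yields p as stated.

2*x^3 - 3*x^2*y + 2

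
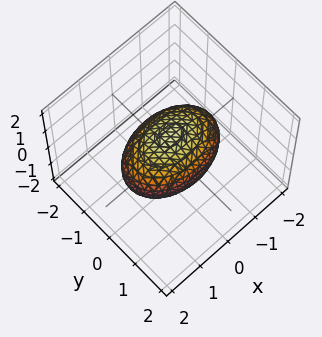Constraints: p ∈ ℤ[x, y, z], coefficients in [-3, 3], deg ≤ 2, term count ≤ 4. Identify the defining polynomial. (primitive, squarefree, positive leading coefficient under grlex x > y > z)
x^2 + 2*y^2 + 2*z^2 - 2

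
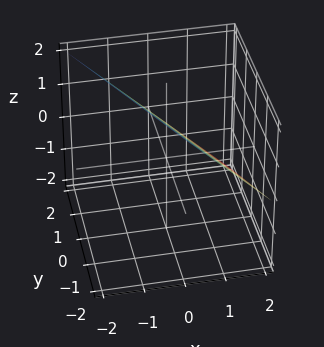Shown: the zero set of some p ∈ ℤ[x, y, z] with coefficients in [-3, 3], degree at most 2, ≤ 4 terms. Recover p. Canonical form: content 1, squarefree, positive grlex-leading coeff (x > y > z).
2*x + y + 2*z - 2

Degree: every cross-section is a straight line — this is a plane, so deg p = 1.
From the visible intercepts: one x-axis crossing is at x = 1; one z-axis crossing is at z = 1; it crosses the y-axis at the gridline y = 2.
The integer polynomial consistent with all of this is the stated p.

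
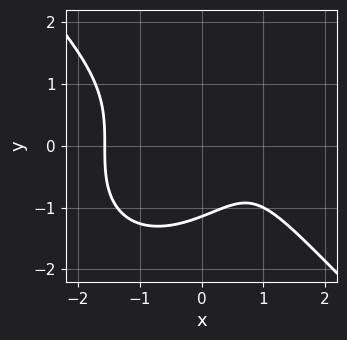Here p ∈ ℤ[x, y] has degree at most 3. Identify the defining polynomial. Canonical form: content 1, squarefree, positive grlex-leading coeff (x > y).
The degree is 3 — the shape is more complex than any degree-2 curve.
Matching integer coefficients to the picture gives p.

2*x^3 + 2*y^3 - 3*x + 3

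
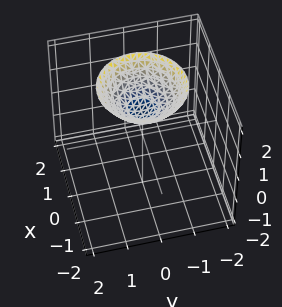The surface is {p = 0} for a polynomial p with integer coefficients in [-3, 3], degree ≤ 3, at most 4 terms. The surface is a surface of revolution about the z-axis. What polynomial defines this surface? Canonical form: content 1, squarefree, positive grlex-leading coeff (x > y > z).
2*x^2 + 2*y^2 - 3*z + 3

Degree: a generic line meets the surface in up to 2 points, so deg p = 2.
Symmetry: the surface is invariant under rotation about z: p = q(x² + y², z).
From the visible intercepts: a circular section at z = 2 has radius between 1 and 2; it misses every integer gridline on the x-axis.
Solving for integer coefficients yields p as stated.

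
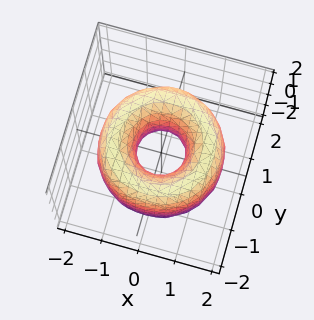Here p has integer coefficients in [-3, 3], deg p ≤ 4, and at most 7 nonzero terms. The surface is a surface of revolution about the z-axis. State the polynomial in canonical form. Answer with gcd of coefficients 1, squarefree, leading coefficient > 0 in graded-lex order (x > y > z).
First, degree: the shape is more complex than any degree-3 surface, so deg p = 4.
Then, by symmetry, the z-axis is an axis of rotation, so x and y enter only as x² + y².
Then, observable constraints: no z-intercept at any integer in the box; a circular section at z = 0 has radius between 0 and 1.
Finally, these observations pin down the coefficients.

x^4 + 2*x^2*y^2 + y^4 - 3*x^2 - 3*y^2 + z^2 + 1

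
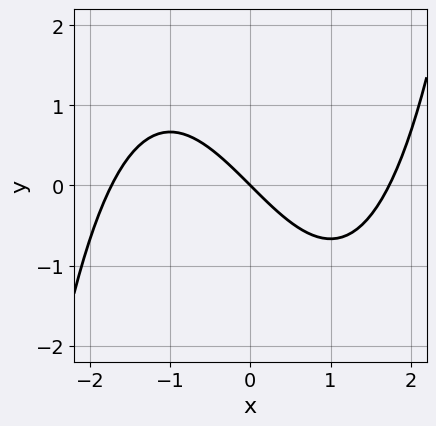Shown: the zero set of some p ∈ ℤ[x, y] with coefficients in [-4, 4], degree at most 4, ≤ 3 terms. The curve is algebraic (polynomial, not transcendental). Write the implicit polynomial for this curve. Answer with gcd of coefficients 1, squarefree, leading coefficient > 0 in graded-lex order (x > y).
x^3 - 3*x - 3*y

(a) Degree: no degree-2 curve has this shape, so deg p = 3.
(b) Against the integer gridlines: one x-axis crossing is at x = 0; it meets the y-axis at y = 0 (among the integer gridlines).
(c) Solving for integer coefficients yields p as stated.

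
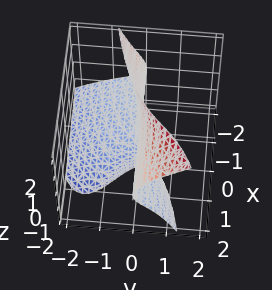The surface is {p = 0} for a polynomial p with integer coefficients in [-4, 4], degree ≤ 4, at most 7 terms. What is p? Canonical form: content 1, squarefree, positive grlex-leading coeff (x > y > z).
x*z^2 - 2*y^3 + 2*y^2*z - 2*y*z - 3*y

1. Degree: a generic line meets the surface in up to 3 points, so deg p = 3.
2. Against the integer gridlines: the visible x-axis segment lies entirely on the surface; every point of the z-axis in the box is on the surface; it crosses the y-axis at the gridline y = 0.
3. These observations pin down the coefficients.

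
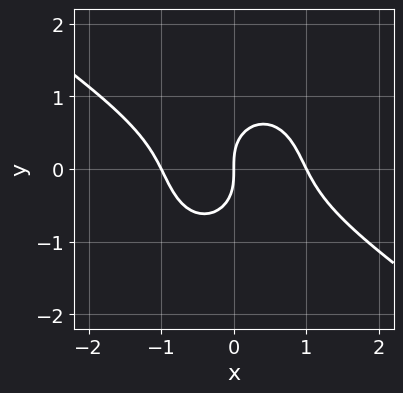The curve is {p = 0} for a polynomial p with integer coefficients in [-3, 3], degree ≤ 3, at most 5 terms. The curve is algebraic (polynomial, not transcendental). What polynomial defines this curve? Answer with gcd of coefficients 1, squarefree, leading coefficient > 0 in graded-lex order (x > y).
First, the degree is 3 — the shape is more complex than any degree-2 curve.
Next, from the axis intercepts and sections: it meets the y-axis at y = 0 (among the integer gridlines); the x-axis gridline crossings are at x ∈ {-1, 0, 1}.
Finally, fitting integer coefficients to these (and the overall shape) gives p.

x^3 + x^2*y + y^3 - x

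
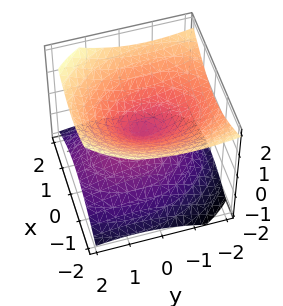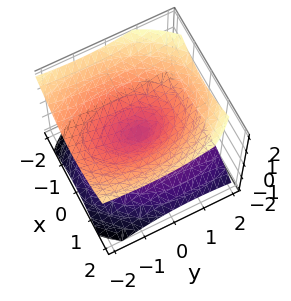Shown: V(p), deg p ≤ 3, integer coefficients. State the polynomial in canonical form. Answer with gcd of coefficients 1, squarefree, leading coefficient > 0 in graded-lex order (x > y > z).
1. There are 2 components. They look like related sheets of one shape, so recover p as a whole.
2. The degree is 2 — the shape is more complex than any degree-1 surface.
3. Checking where it meets the axes: one x-axis crossing is at x = 0; it crosses the y-axis at the gridline y = 0; it crosses the z-axis at the gridline z = 0.
4. Together with the visible shape, these determine p as stated.

2*x^2 + y^2 + y*z - 3*z^2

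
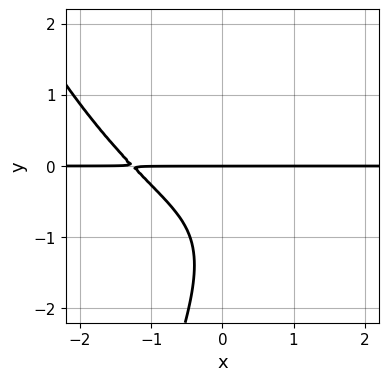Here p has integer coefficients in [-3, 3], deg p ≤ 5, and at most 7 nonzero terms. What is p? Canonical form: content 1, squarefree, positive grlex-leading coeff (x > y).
(a) deg p = 4. No degree-3 curve has this shape.
(b) Observable constraints: every point of the x-axis in the box is on the curve; it crosses the y-axis at the gridline y = 0.
(c) Putting this together gives p.

x^3*y - 2*x*y^2 + y^3 + 2*y^2 + 2*y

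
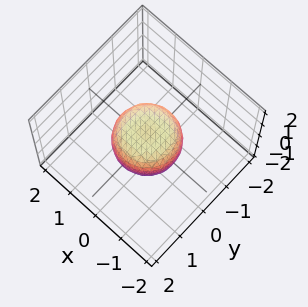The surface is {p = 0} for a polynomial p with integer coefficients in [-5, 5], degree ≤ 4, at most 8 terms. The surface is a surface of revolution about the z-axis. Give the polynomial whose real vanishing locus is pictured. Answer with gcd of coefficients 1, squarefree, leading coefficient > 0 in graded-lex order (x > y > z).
2*x^4 + 4*x^2*y^2 + 2*y^4 - x^2 - y^2 + 2*z^2 - 1

First, the degree is 4 — a generic line meets the surface in up to 4 points.
Next, symmetries: rotational symmetry about the z-axis ⇒ p depends on x, y only through x² + y².
Then, checking where it meets the axes: a circular section at z = 0 has radius exactly 1; the x-axis gridline crossings are at x ∈ {-1, 1}; the y-axis gridline crossings are at y ∈ {-1, 1}.
Finally, assembling these constraints gives the stated polynomial.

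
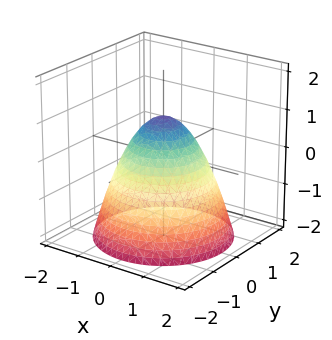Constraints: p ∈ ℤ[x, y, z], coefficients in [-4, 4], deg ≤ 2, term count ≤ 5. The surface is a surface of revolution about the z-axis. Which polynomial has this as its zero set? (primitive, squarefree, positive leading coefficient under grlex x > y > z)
First, degree: no degree-1 surface has this shape, so deg p = 2.
Then, symmetries: the z-axis is an axis of rotation, so x and y enter only as x² + y².
Next, reading off the gridlines: the y-axis gridline crossings are at y ∈ {-1, 1}; one z-axis crossing is at z = 1; a circular section at z = -2 has radius between 1 and 2.
Finally, fitting integer coefficients to these (and the overall shape) gives p.

x^2 + y^2 + z - 1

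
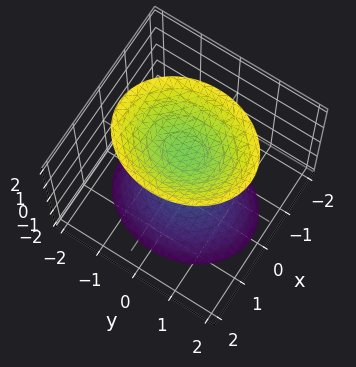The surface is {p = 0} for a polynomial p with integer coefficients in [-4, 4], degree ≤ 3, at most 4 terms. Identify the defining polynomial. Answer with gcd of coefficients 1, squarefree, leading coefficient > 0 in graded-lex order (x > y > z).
3*x^2 + 2*y^2 - 2*z^2 + 3

(a) I count 2 distinct pieces. Treating them together as one polynomial.
(b) deg p = 2. Two sheets facing apart; a quadric.
(c) Symmetries: it's symmetric under z → −z, forcing even powers of z; it's symmetric under x → −x, forcing even powers of x; it's symmetric under y → −y, forcing even powers of y.
(d) Checking where it meets the axes: no y-intercept at any integer in the box; the surface avoids every integer x-axis point in the box.
(e) These observations pin down the coefficients.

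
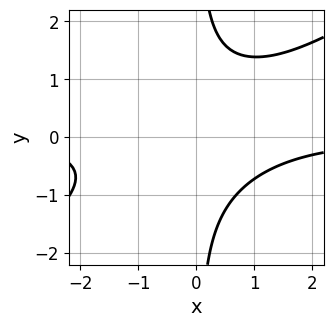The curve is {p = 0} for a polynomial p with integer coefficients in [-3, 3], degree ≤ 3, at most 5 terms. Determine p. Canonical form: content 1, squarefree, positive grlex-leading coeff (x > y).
2*x^2*y - 3*x*y^2 + 3

Degree: a generic line meets the curve in up to 3 points, so deg p = 3.
Observable constraints: it misses every integer gridline on the x-axis; it misses every integer gridline on the y-axis.
Matching integer coefficients to the picture gives p.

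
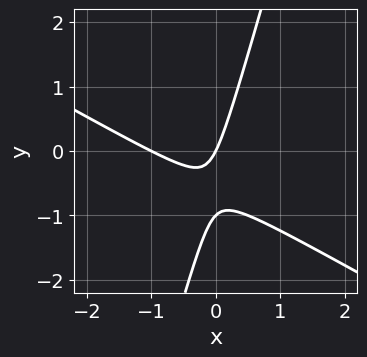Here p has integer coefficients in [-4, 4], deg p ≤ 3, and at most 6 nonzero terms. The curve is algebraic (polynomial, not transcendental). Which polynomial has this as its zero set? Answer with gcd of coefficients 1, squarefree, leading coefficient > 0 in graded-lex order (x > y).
(a) Degree: no degree-1 curve has this shape, so deg p = 2.
(b) Against the integer gridlines: among the integer gridlines, it crosses the x-axis at x ∈ {-1, 0}; among the integer gridlines, it crosses the y-axis at y ∈ {-1, 0}.
(c) Fitting integer coefficients to these (and the overall shape) gives p.

2*x^2 + 3*x*y - y^2 + 2*x - y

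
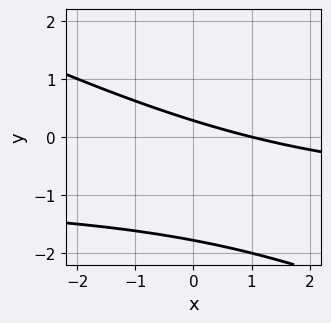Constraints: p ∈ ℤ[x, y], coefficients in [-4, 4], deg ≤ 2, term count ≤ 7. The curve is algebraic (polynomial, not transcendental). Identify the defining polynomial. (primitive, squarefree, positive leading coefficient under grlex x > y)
(a) deg p = 2. No degree-1 curve has this shape.
(b) Observable constraints: it meets the x-axis at x = 1 (among the integer gridlines).
(c) These observations pin down the coefficients.

x*y + 2*y^2 + x + 3*y - 1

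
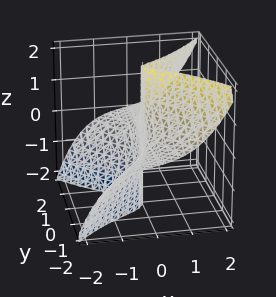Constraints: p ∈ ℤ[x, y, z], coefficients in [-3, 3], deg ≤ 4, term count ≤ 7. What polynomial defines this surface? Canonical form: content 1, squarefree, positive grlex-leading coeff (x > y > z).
2*x^3 - 3*y^2*z + x^2 - x*z + 3*x

1. Degree: the shape is more complex than any degree-2 surface, so deg p = 3.
2. Against the integer gridlines: every point of the y-axis in the box is on the surface; one x-axis crossing is at x = 0.
3. Matching integer coefficients to the picture gives p.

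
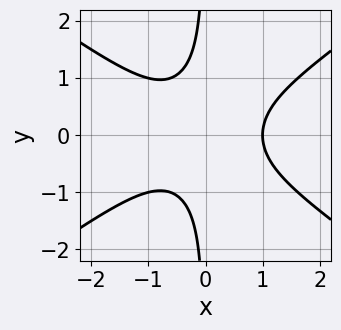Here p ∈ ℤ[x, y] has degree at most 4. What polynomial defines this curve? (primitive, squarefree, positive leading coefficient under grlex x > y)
x^3 - 2*x*y^2 - 1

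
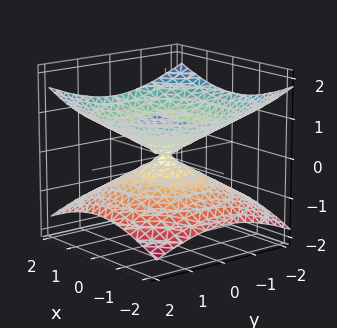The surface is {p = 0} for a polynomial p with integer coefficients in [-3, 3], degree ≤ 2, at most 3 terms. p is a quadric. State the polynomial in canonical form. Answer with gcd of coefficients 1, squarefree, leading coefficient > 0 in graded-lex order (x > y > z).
x^2 + y^2 - 3*z^2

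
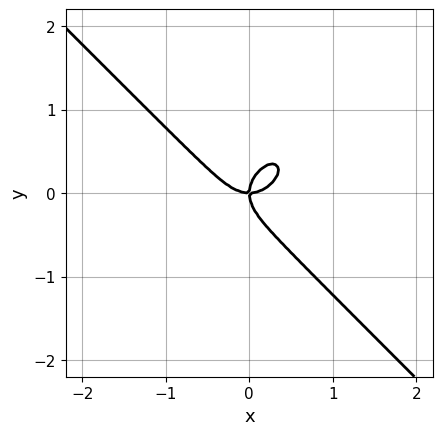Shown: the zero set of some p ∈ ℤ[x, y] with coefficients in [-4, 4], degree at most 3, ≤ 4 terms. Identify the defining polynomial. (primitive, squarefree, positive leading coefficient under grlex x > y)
3*x^3 + 3*y^3 - 2*x*y

(a) Degree: the shape is more complex than any degree-2 curve, so deg p = 3.
(b) Checking where it meets the axes: it meets the x-axis at x = 0 (among the integer gridlines); one y-axis crossing is at y = 0.
(c) Fitting integer coefficients to these (and the overall shape) gives p.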